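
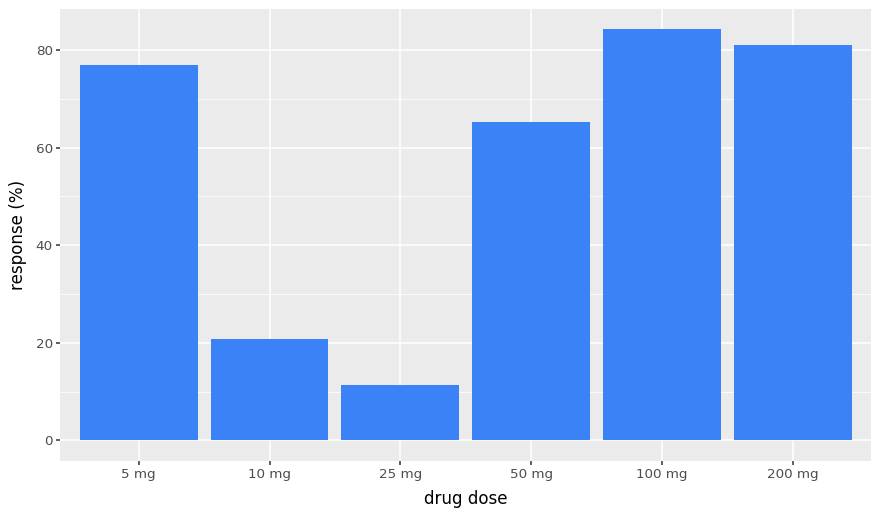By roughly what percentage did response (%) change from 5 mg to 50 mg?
5 mg ≈ 80, 50 mg ≈ 70; (70 − 80) / 80 ≈ -12.5%.

≈ -12.5%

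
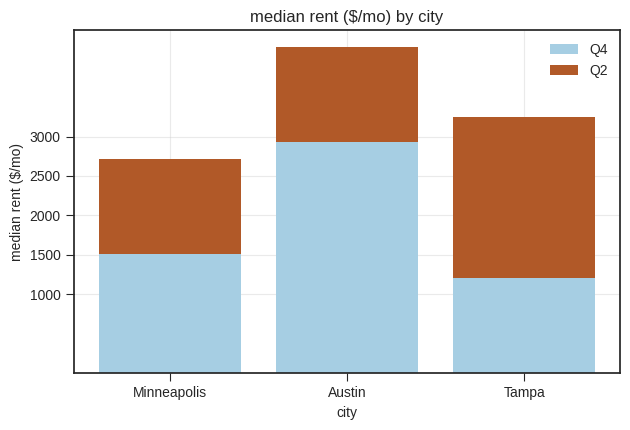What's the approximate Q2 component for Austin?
≈ 1000

Q2 top ≈ 4000, bottom ≈ 3000; segment ≈ 1000.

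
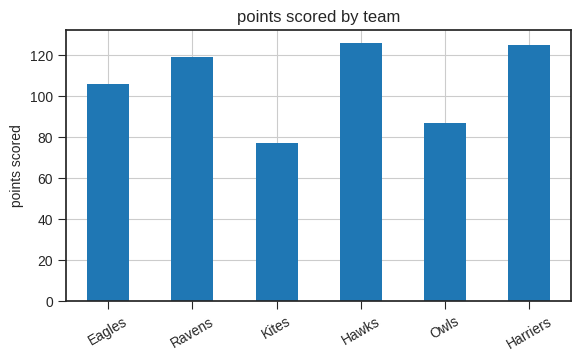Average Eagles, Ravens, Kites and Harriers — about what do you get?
(100 + 120 + 80 + 120) / 4 ≈ 105.

≈ 105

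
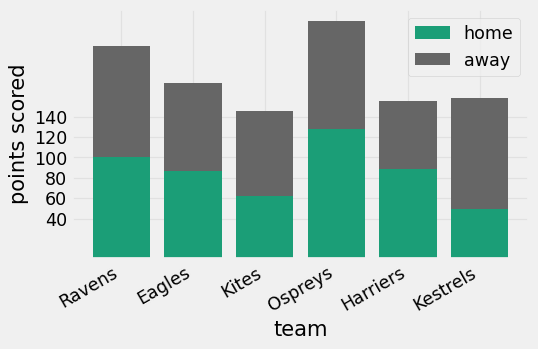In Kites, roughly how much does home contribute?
≈ 60

home top ≈ 60, bottom ≈ 0; segment ≈ 60.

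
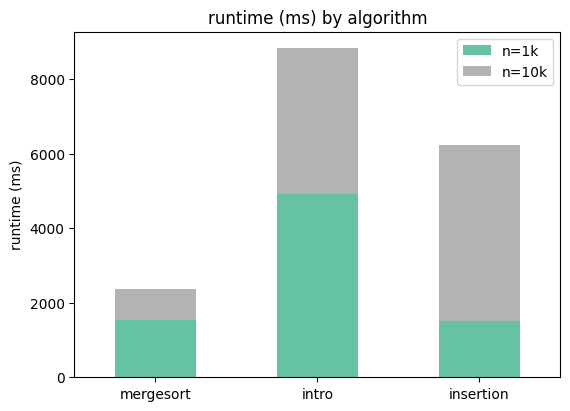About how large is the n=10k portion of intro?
n=10k top ≈ 9000, bottom ≈ 5000; segment ≈ 4000.

≈ 4000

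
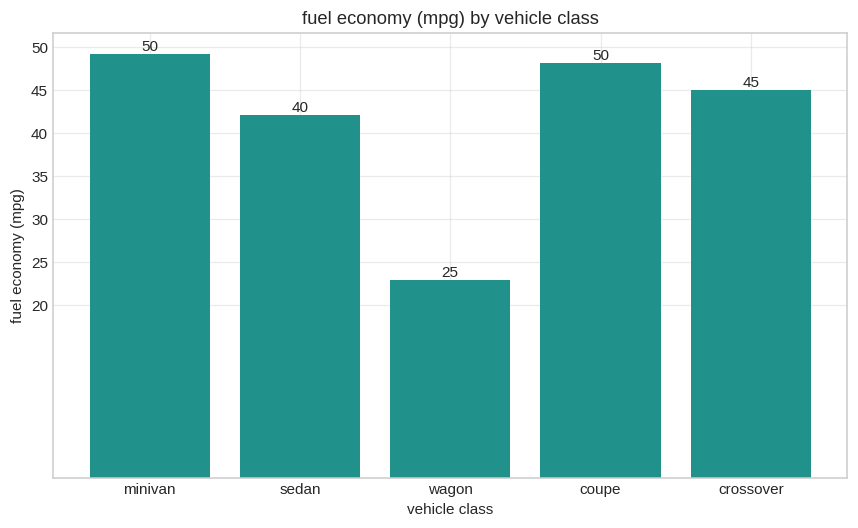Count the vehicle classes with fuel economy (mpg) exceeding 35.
Above 35: minivan, sedan, coupe, crossover.

4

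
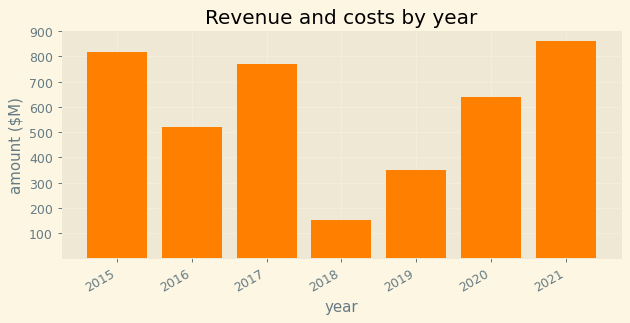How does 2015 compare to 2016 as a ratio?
2015 ≈ 800, 2016 ≈ 500; 800/500 ≈ 1.6.

≈ 1.6×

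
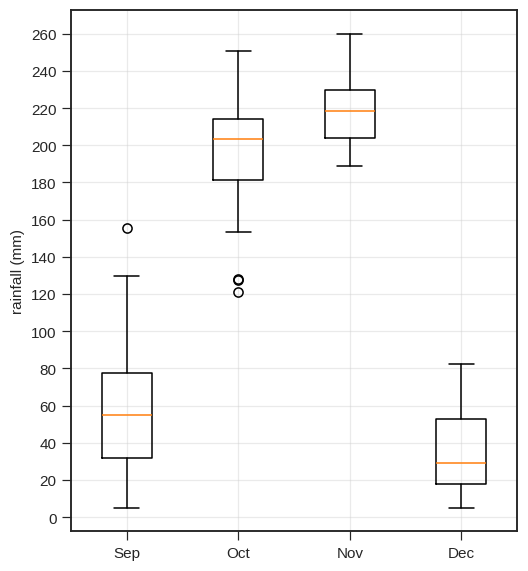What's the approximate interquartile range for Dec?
Q3 ≈ 60, Q1 ≈ 20; IQR ≈ 40.

≈ 40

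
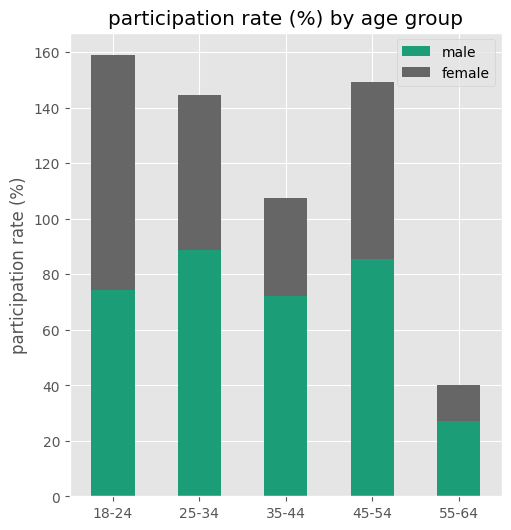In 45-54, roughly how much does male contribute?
male top ≈ 80, bottom ≈ 0; segment ≈ 80.

≈ 80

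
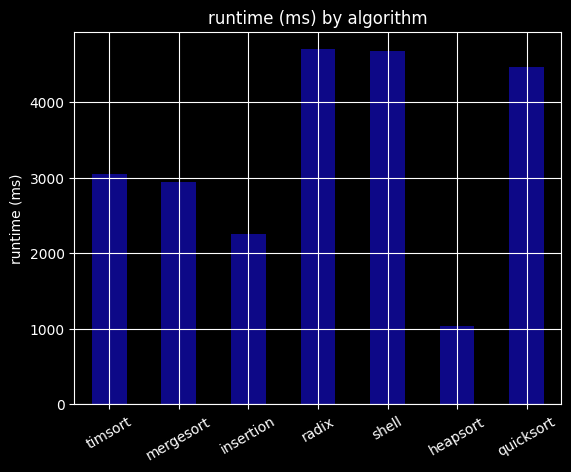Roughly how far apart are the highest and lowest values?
≈ 3500

Max radix ≈ 4500, min heapsort ≈ 1000; range ≈ 3500.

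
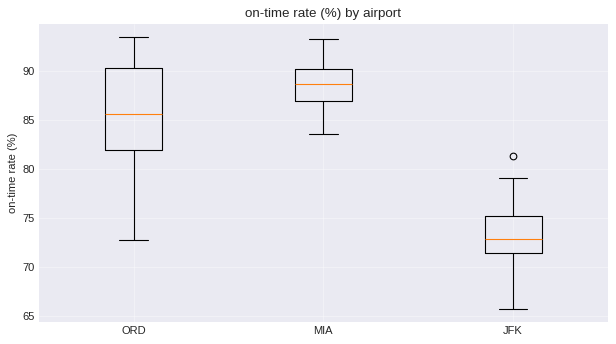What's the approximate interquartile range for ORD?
≈ 8

Q3 ≈ 90, Q1 ≈ 82; IQR ≈ 8.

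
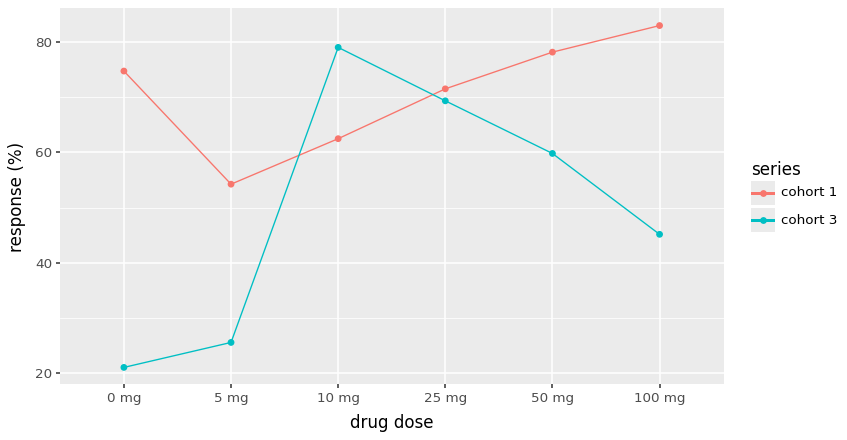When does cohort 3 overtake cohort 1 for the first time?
10 mg

5 mg: cohort 3 ≈ 30 vs cohort 1 ≈ 50 (not yet); 10 mg: cohort 3 ≈ 80 vs cohort 1 ≈ 60 (first crossover).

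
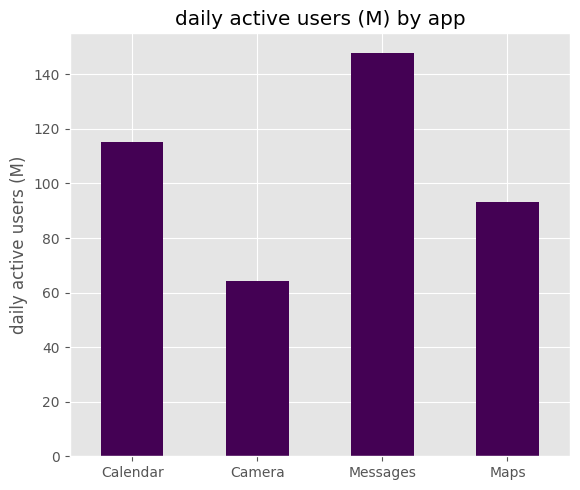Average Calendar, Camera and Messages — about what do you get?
≈ 107

(120 + 60 + 140) / 3 ≈ 107.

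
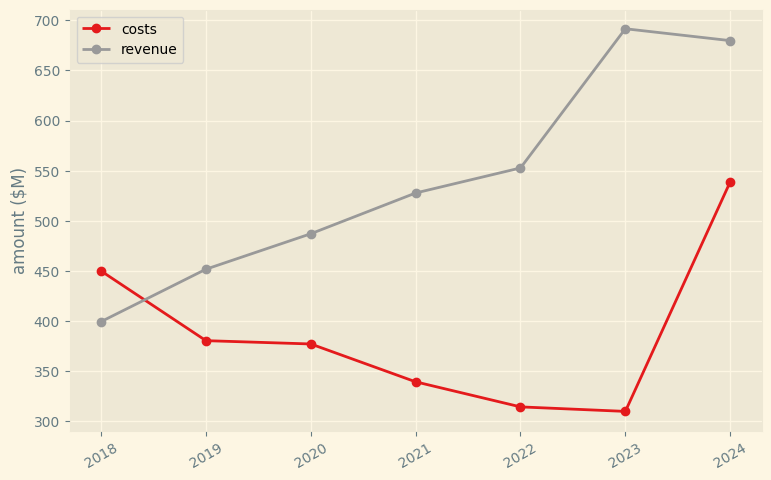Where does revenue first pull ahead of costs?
2019

2018: revenue ≈ 400 vs costs ≈ 450 (not yet); 2019: revenue ≈ 450 vs costs ≈ 400 (first crossover).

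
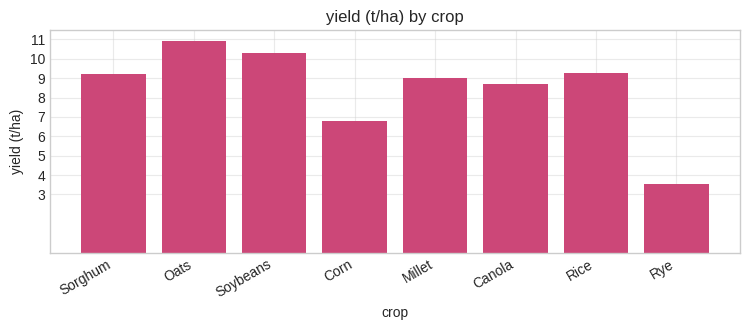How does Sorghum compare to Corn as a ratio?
Sorghum ≈ 9, Corn ≈ 7; 9/7 ≈ 1.29.

≈ 1.29×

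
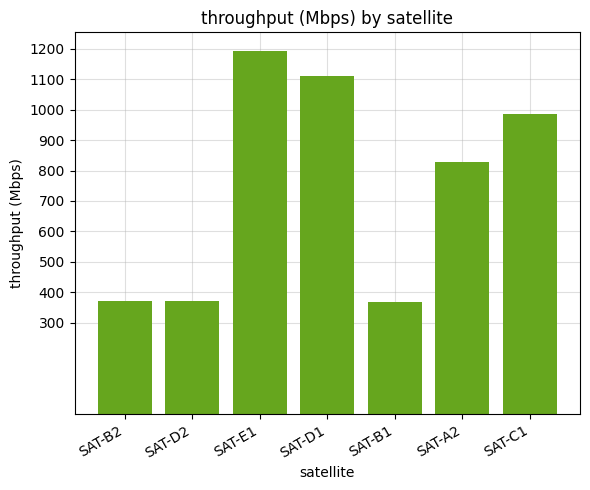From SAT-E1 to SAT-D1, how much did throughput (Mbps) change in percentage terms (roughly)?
≈ -8.3%

SAT-E1 ≈ 1200, SAT-D1 ≈ 1100; (1100 − 1200) / 1200 ≈ -8.3%.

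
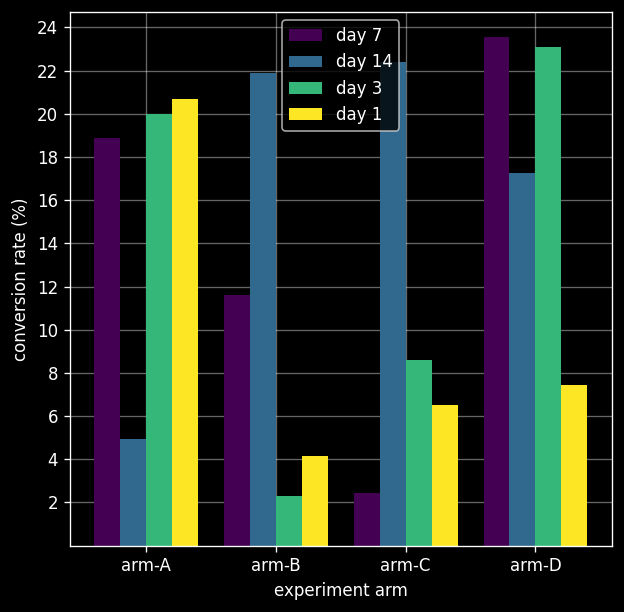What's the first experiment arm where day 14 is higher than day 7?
arm-A: day 14 ≈ 4 vs day 7 ≈ 18 (not yet); arm-B: day 14 ≈ 22 vs day 7 ≈ 12 (first crossover).

arm-B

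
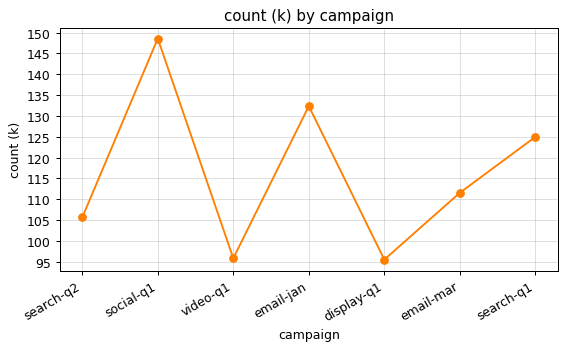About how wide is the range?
Max social-q1 ≈ 150, min display-q1 ≈ 95; range ≈ 55.

≈ 55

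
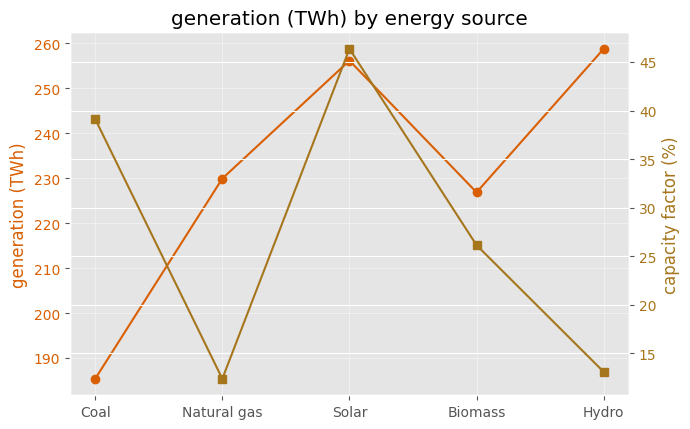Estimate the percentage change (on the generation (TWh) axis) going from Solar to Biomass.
≈ -11.5%

Solar ≈ 260, Biomass ≈ 230; (230 − 260) / 260 ≈ -11.5%.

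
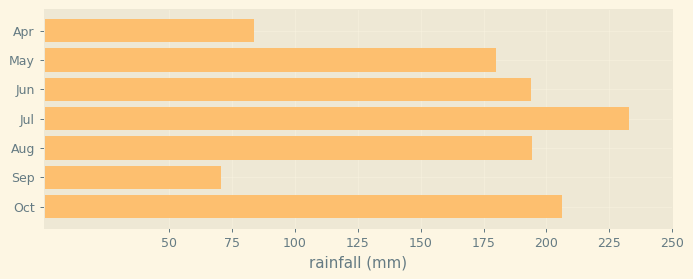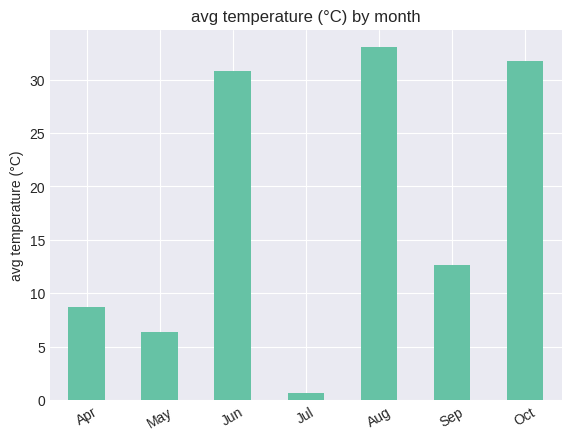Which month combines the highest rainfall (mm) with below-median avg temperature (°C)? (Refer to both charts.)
Jul

Chart 2 median avg temperature (°C) ≈ 15; below-median months: Apr, May, Jul. Among those, Jul has the highest rainfall (mm) (≈ 225).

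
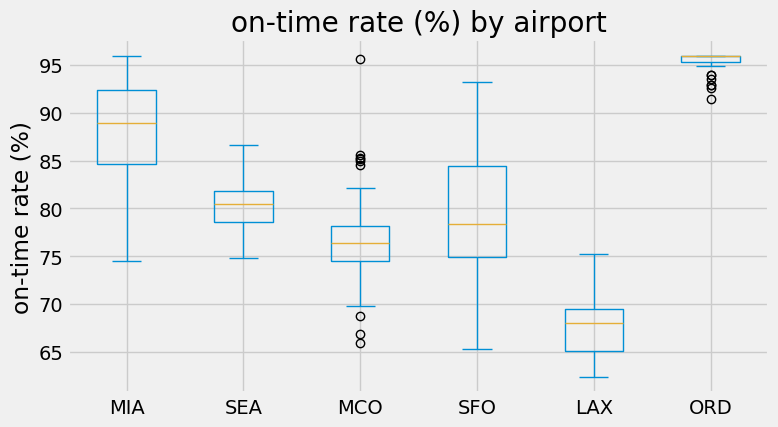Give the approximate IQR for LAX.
≈ 5

Q3 ≈ 70, Q1 ≈ 65; IQR ≈ 5.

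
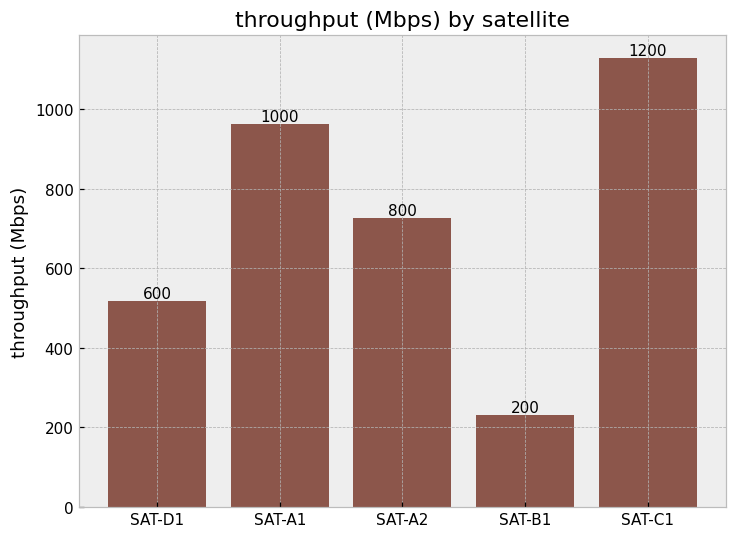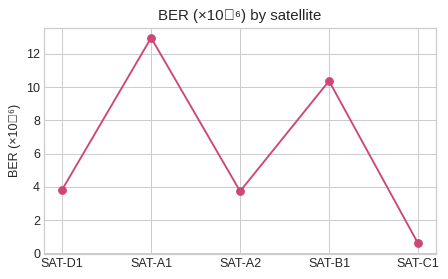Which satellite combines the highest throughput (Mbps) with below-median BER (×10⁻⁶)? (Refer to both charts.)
Chart 2 median BER (×10⁻⁶) ≈ 4; below-median satellites: SAT-A2, SAT-C1. Among those, SAT-C1 has the highest throughput (Mbps) (≈ 1200).

SAT-C1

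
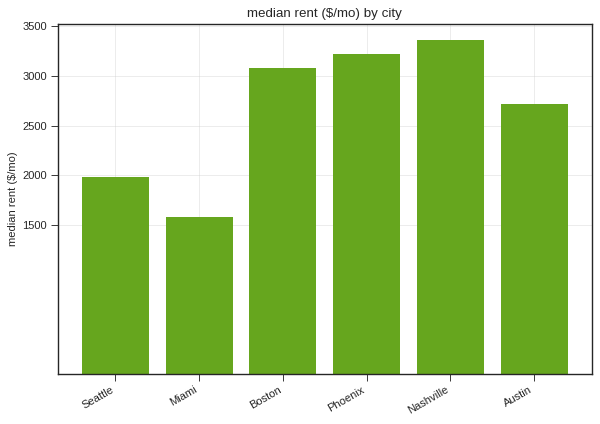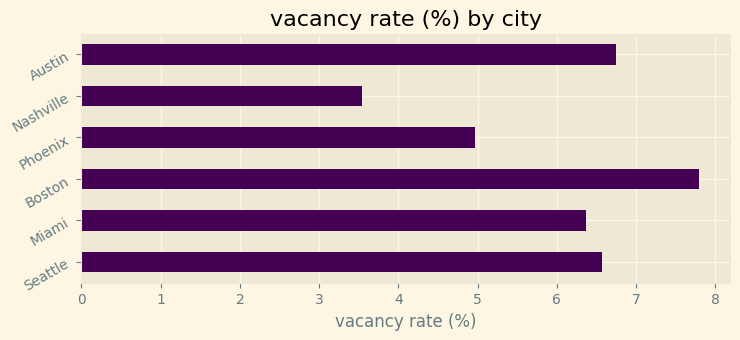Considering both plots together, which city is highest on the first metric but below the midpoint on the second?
Nashville

Chart 2 median vacancy rate (%) ≈ 6; below-median cities: Miami, Phoenix, Nashville. Among those, Nashville has the highest median rent ($/mo) (≈ 3500).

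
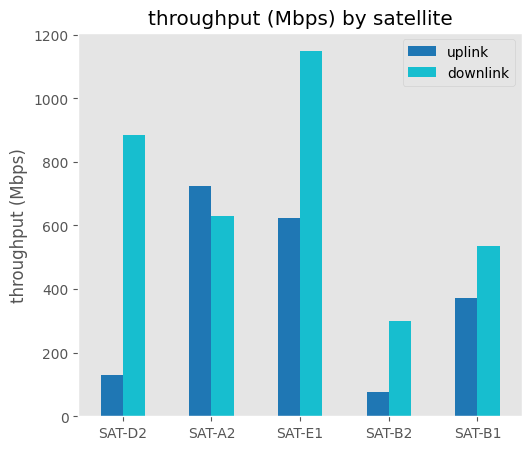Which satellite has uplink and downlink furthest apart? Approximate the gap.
SAT-D2: uplink ≈ 100, downlink ≈ 900 → gap ≈ 800. Next-largest (SAT-E1) is only ≈ 500.

SAT-D2, ≈ 800 Mbps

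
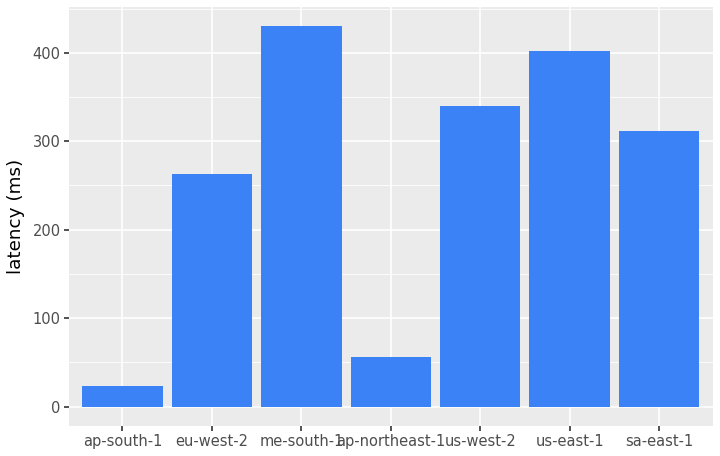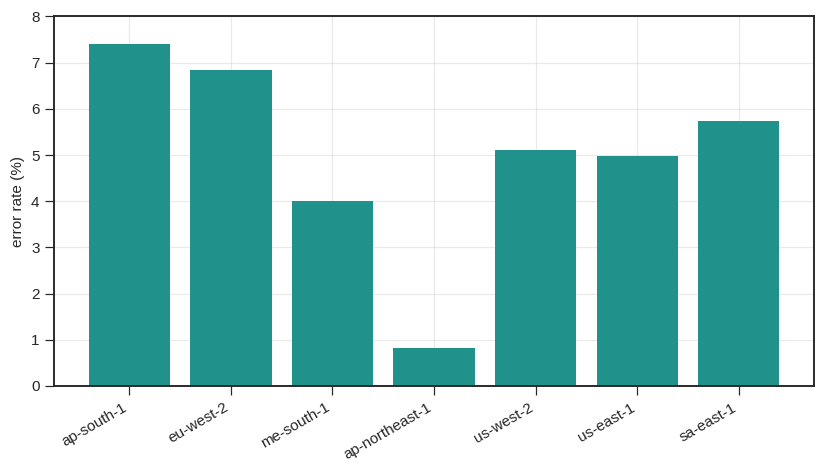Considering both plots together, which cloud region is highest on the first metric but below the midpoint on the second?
me-south-1

Chart 2 median error rate (%) ≈ 5; below-median cloud regions: me-south-1, ap-northeast-1, us-east-1. Among those, me-south-1 has the highest latency (ms) (≈ 450).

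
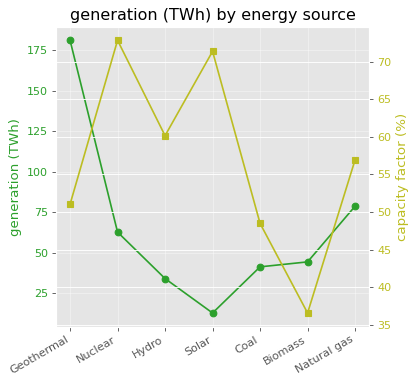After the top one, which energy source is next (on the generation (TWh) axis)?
Natural gas

Top 3 (on the generation (TWh) axis): Geothermal ≈ 180, Natural gas ≈ 80, Nuclear ≈ 60.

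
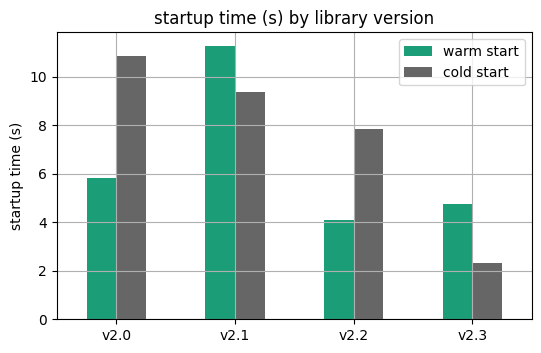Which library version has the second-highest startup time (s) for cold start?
Top 3 for cold start: v2.0 ≈ 11, v2.1 ≈ 9, v2.2 ≈ 8.

v2.1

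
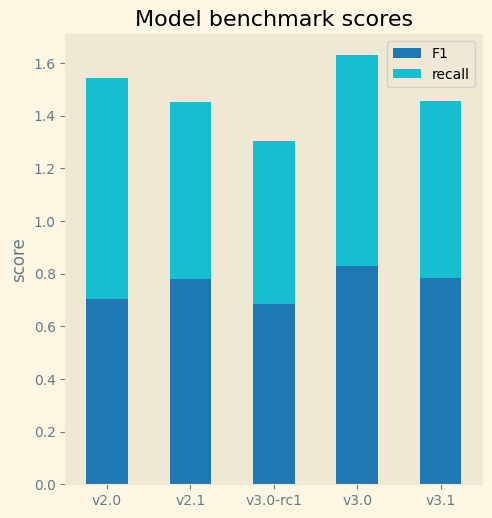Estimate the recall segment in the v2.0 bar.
≈ 0.8

recall top ≈ 1.6, bottom ≈ 0.8; segment ≈ 0.8.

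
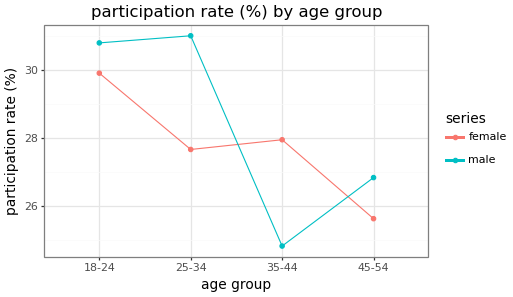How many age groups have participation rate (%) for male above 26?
3

Above 26: 18-24, 25-34, 45-54.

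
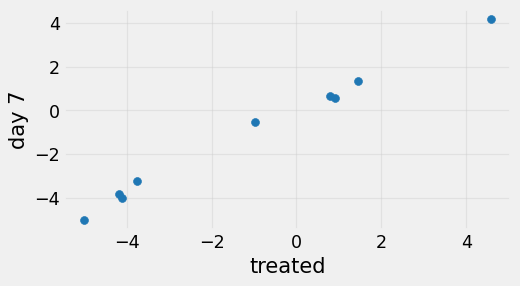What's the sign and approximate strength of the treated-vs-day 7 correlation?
Points are positively correlated; strong (|r| ≈ 1.0).

positive, strong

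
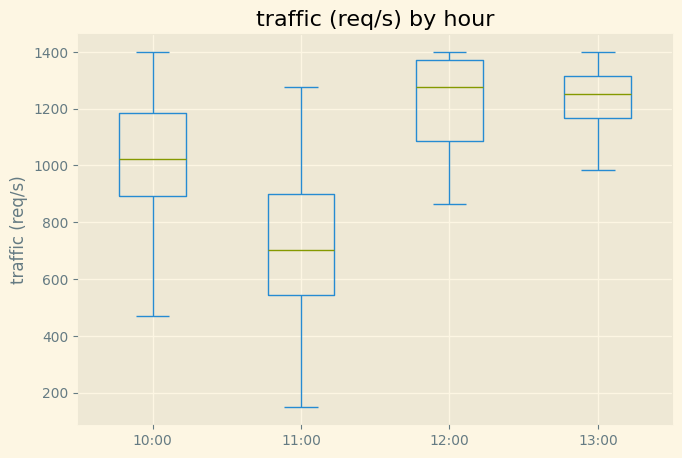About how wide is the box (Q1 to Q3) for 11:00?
Q3 ≈ 900, Q1 ≈ 550; IQR ≈ 350.

≈ 350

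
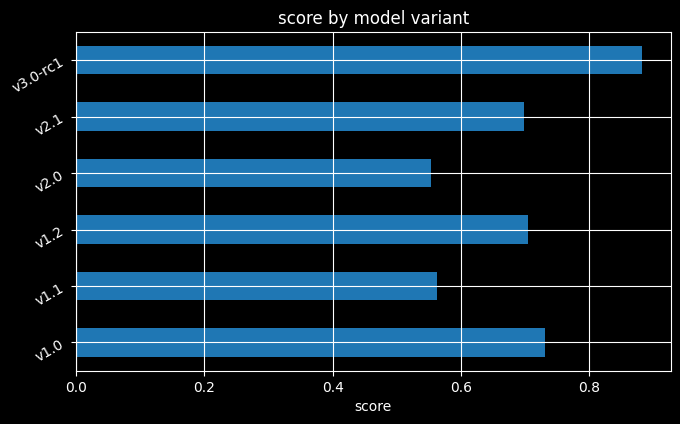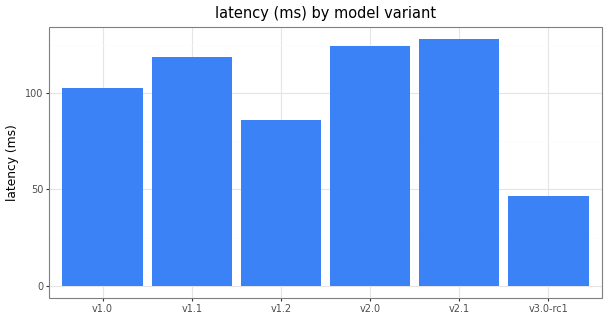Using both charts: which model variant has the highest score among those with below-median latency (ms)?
Chart 2 median latency (ms) ≈ 120; below-median model variants: v1.0, v1.2, v3.0-rc1. Among those, v3.0-rc1 has the highest score (≈ 0.9).

v3.0-rc1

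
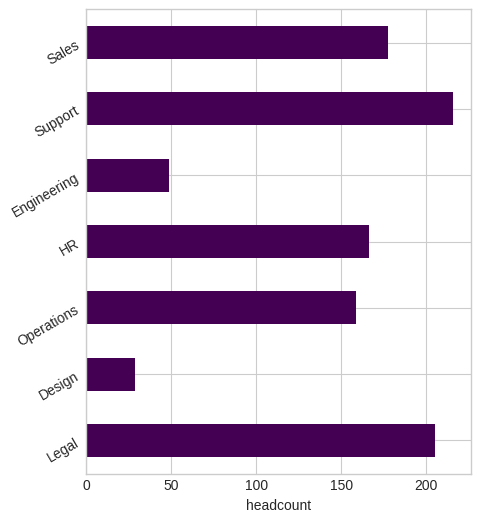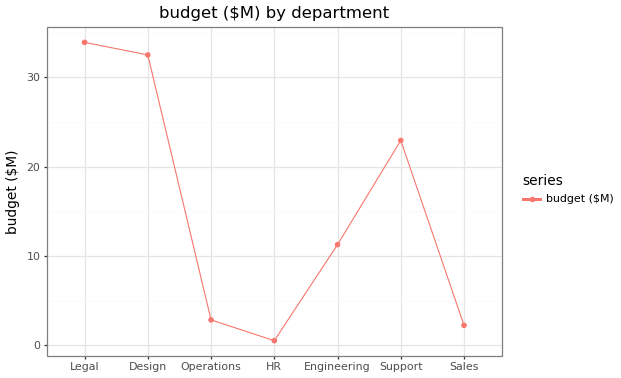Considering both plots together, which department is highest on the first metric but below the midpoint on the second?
Chart 2 median budget ($M) ≈ 10; below-median departments: Operations, HR, Sales. Among those, Sales has the highest headcount (≈ 180).

Sales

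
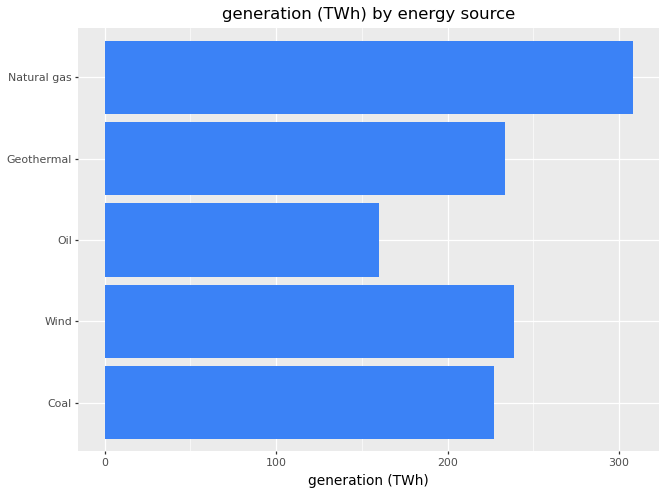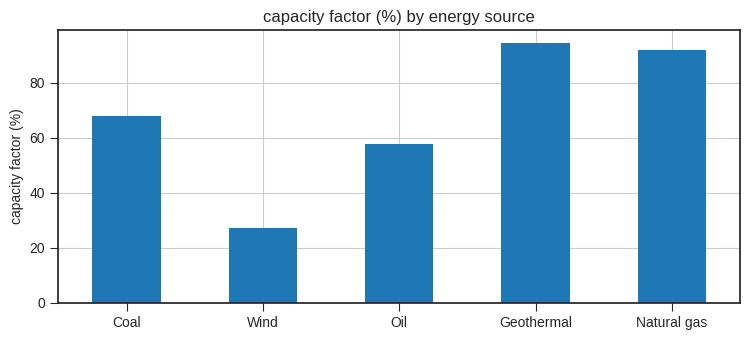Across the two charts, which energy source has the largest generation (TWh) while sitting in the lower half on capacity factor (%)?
Chart 2 median capacity factor (%) ≈ 70; below-median energy sources: Wind, Oil. Among those, Wind has the highest generation (TWh) (≈ 250).

Wind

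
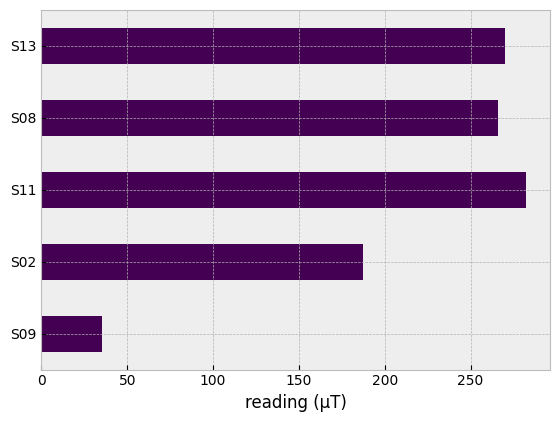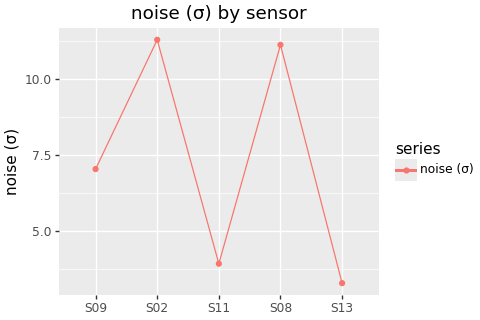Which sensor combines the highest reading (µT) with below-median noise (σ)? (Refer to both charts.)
Chart 2 median noise (σ) ≈ 8; below-median sensors: S11, S13. Among those, S11 has the highest reading (µT) (≈ 300).

S11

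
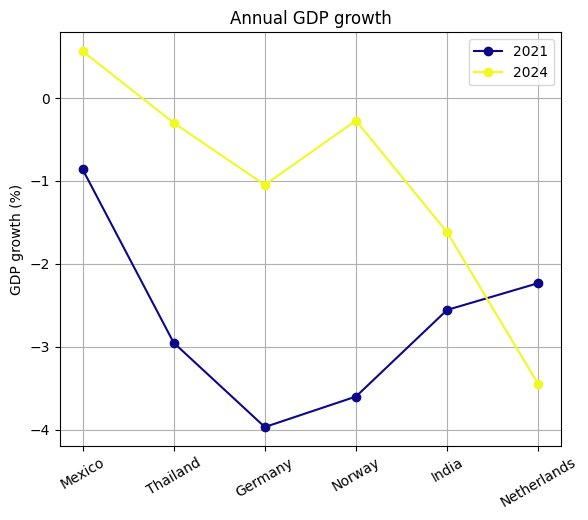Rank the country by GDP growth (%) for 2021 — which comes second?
Netherlands

Top 3 for 2021: Mexico ≈ -1.0, Netherlands ≈ -2.0, India ≈ -2.5.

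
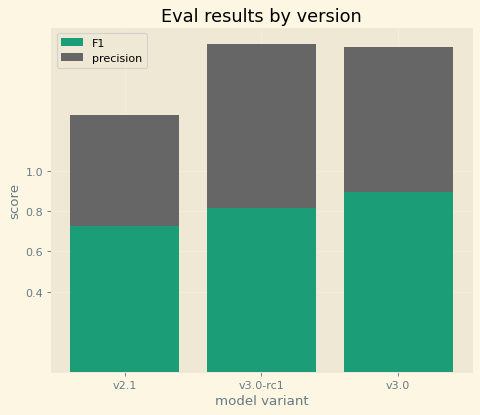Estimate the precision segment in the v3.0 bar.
≈ 0.8

precision top ≈ 1.6, bottom ≈ 0.8; segment ≈ 0.8.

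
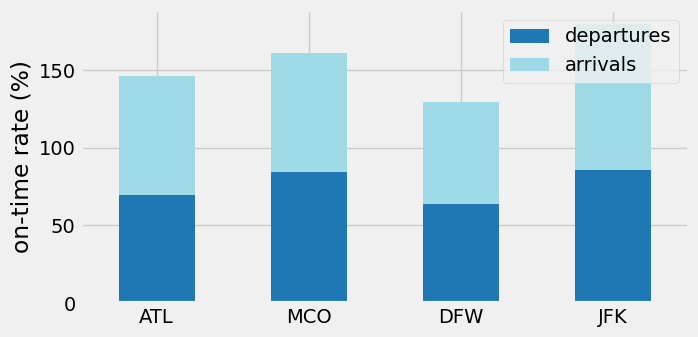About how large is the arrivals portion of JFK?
arrivals top ≈ 180, bottom ≈ 80; segment ≈ 100.

≈ 100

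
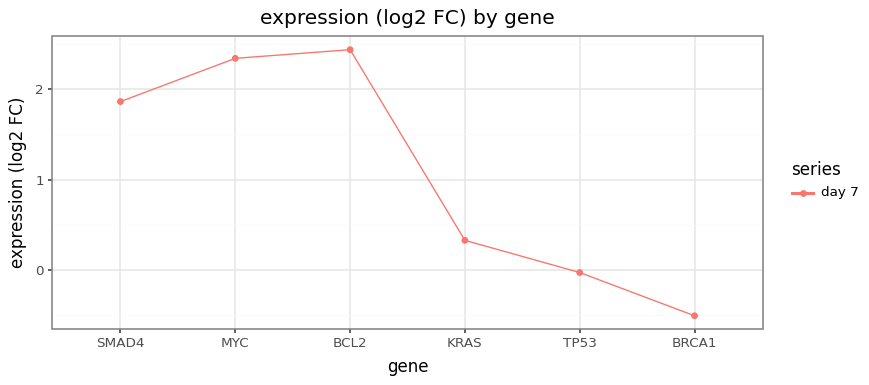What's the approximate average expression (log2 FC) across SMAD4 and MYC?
(2.0 + 2.5) / 2 ≈ 2.25.

≈ 2.25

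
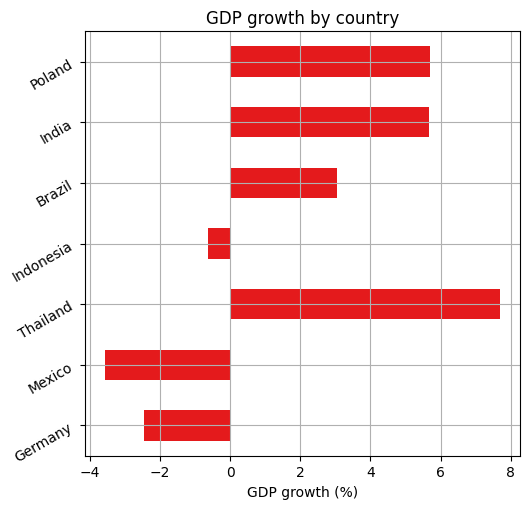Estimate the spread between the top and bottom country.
≈ 12

Max Thailand ≈ 8, min Mexico ≈ -4; range ≈ 12.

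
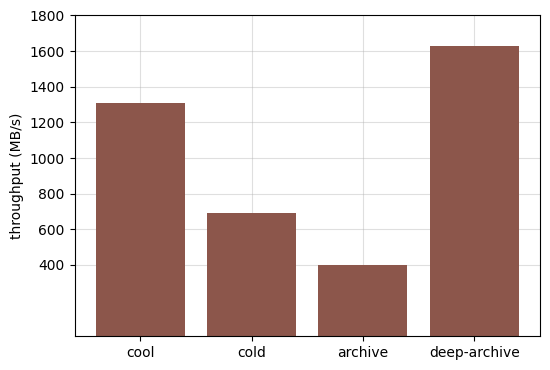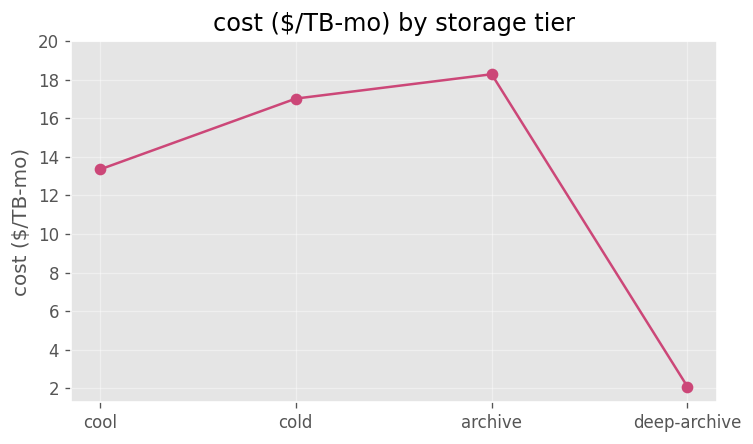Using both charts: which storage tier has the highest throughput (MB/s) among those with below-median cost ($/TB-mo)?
Chart 2 median cost ($/TB-mo) ≈ 16; below-median storage tiers: cool, deep-archive. Among those, deep-archive has the highest throughput (MB/s) (≈ 1600).

deep-archive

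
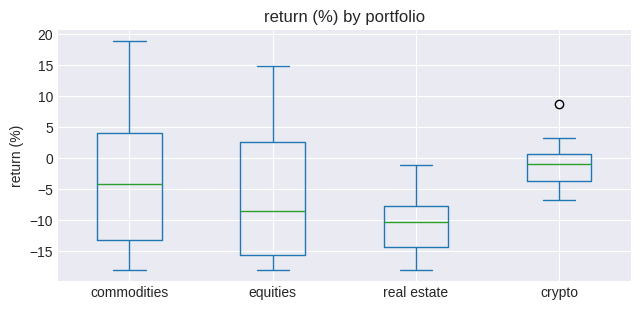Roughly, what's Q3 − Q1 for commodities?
≈ 17

Q3 ≈ 4, Q1 ≈ -13; IQR ≈ 17.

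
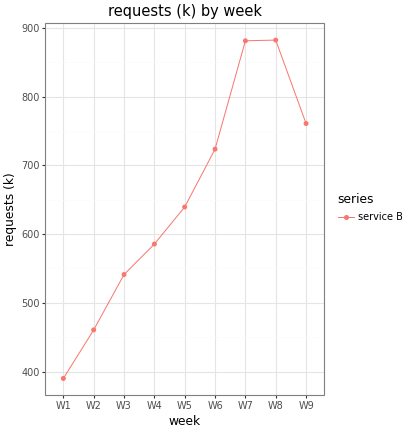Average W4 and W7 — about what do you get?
(600 + 900) / 2 ≈ 750.

≈ 750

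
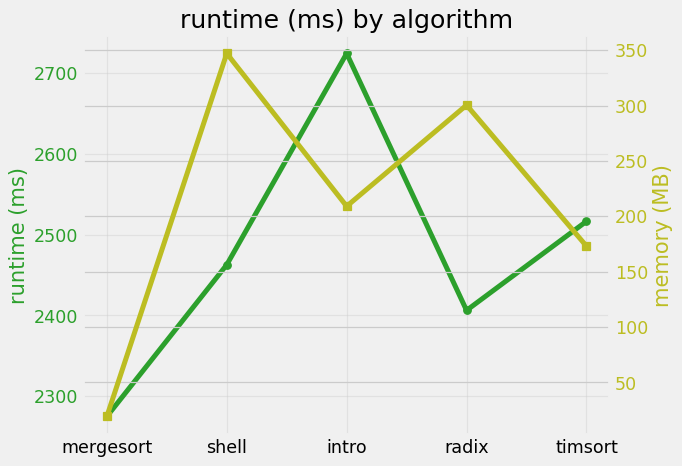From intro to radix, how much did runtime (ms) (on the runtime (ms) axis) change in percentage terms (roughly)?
≈ -11.1%

intro ≈ 2700, radix ≈ 2400; (2400 − 2700) / 2700 ≈ -11.1%.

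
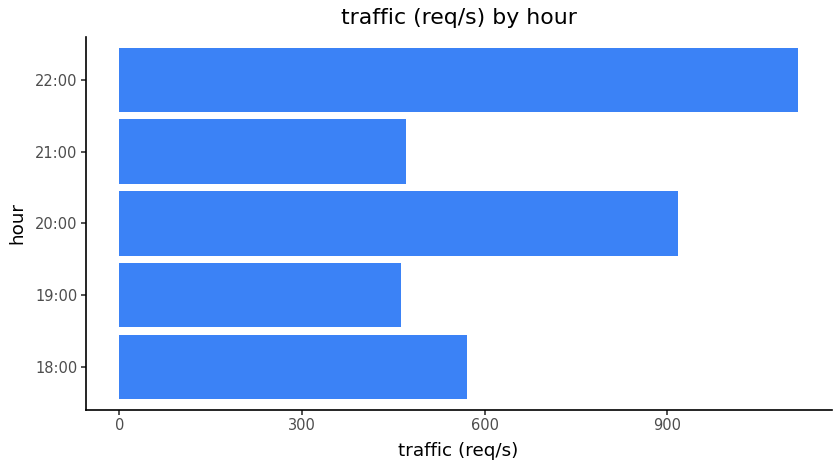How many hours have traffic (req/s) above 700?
Above 700: 20:00, 22:00.

2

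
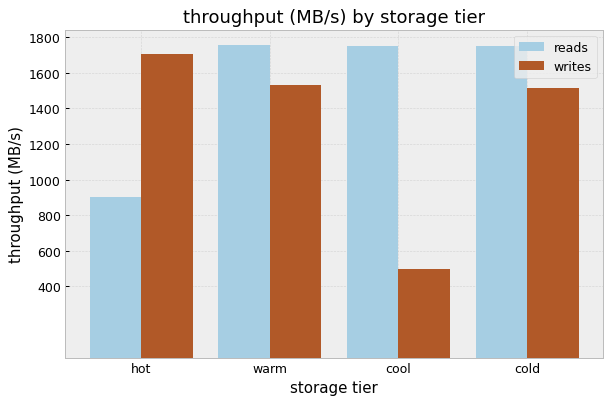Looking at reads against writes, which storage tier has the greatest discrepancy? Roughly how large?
cool, ≈ 1400 MB/s

cool: reads ≈ 1800, writes ≈ 400 → gap ≈ 1400. Next-largest (hot) is only ≈ 800.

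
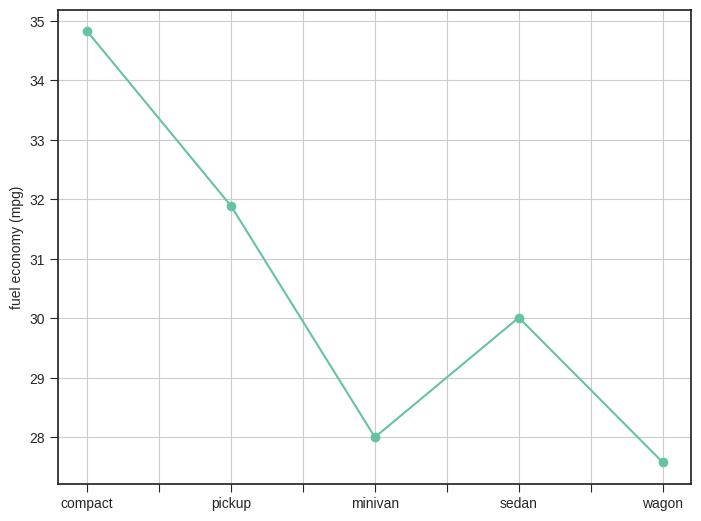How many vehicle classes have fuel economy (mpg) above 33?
Above 33: compact.

1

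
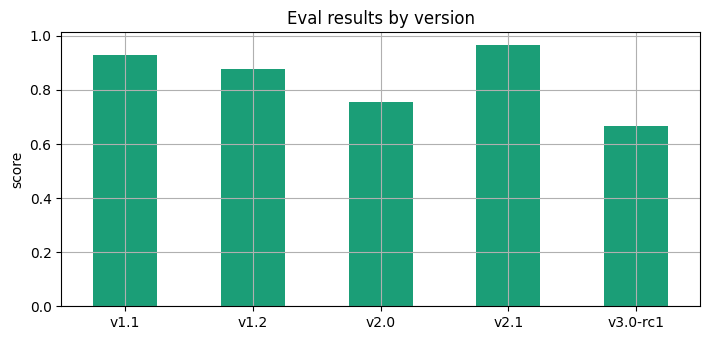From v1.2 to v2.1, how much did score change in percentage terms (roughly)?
v1.2 ≈ 0.9, v2.1 ≈ 1.0; (1.0 − 0.9) / 0.9 ≈ +11.1%.

≈ +11.1%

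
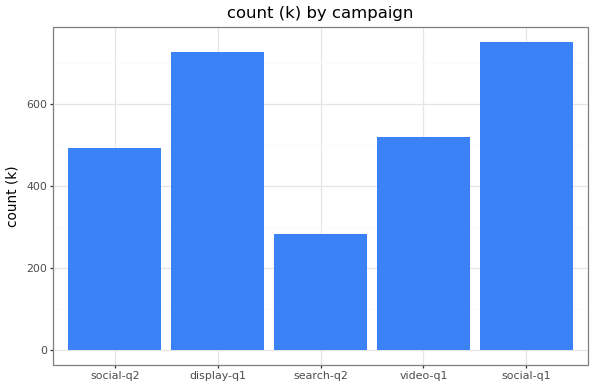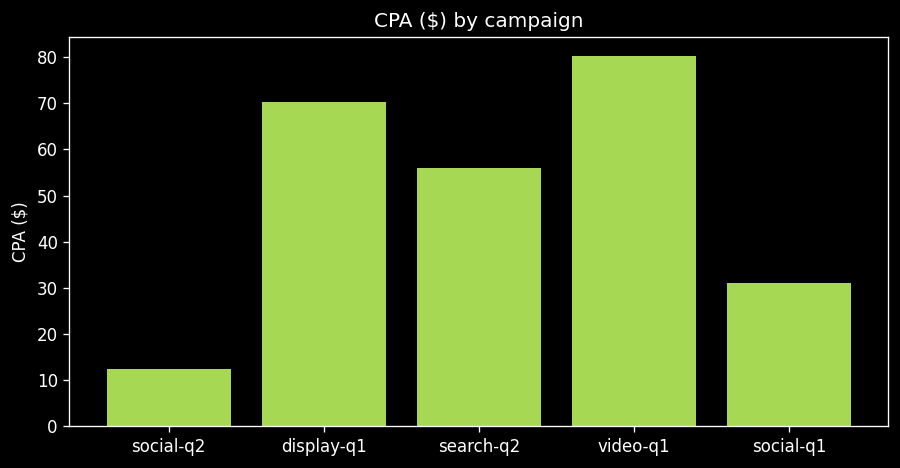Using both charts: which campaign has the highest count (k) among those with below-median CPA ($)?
Chart 2 median CPA ($) ≈ 60; below-median campaigns: social-q2, social-q1. Among those, social-q1 has the highest count (k) (≈ 800).

social-q1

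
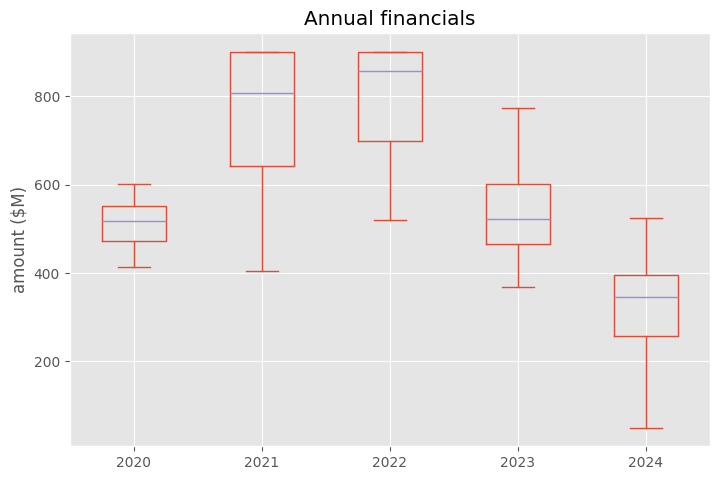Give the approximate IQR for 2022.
Q3 ≈ 900, Q1 ≈ 700; IQR ≈ 200.

≈ 200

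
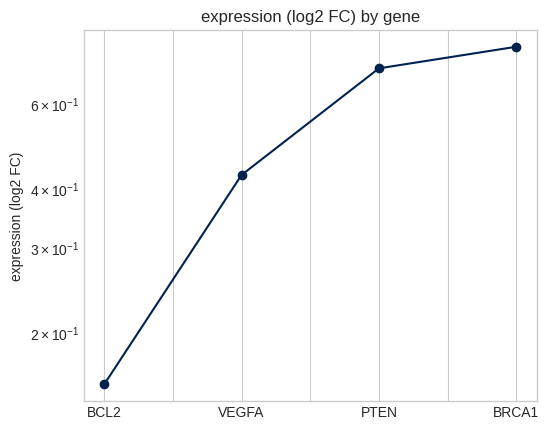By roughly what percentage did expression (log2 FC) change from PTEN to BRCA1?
≈ +14.3%

PTEN ≈ 0.7, BRCA1 ≈ 0.8; (0.8 − 0.7) / 0.7 ≈ +14.3%.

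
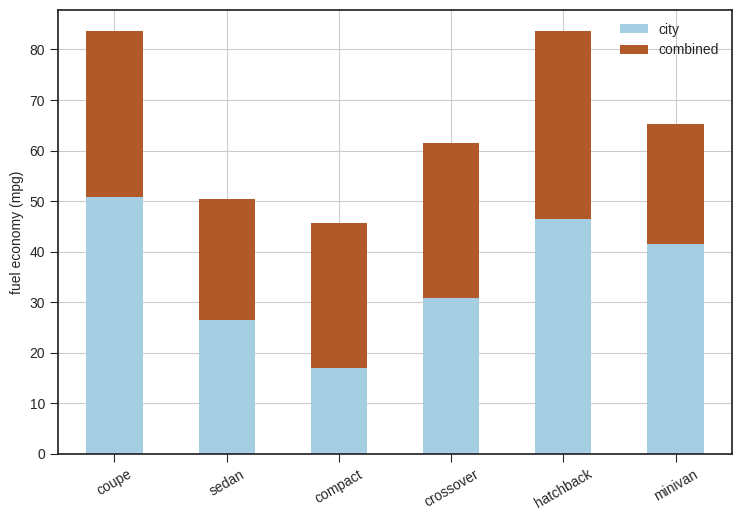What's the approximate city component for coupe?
≈ 50

city top ≈ 50, bottom ≈ 0; segment ≈ 50.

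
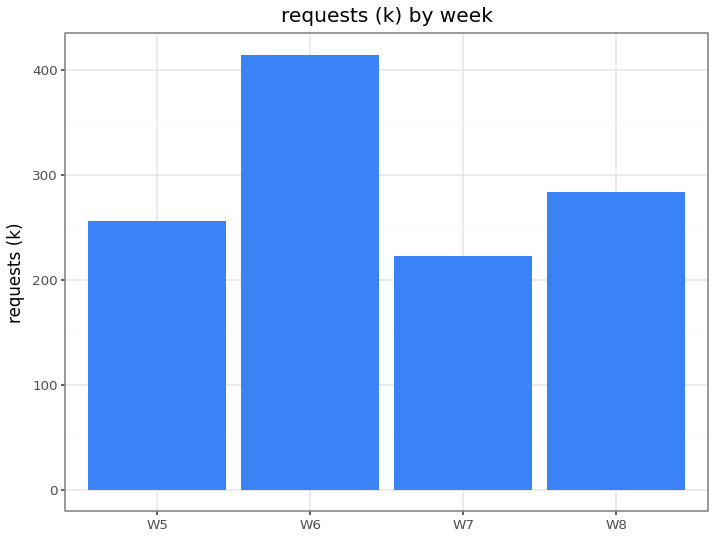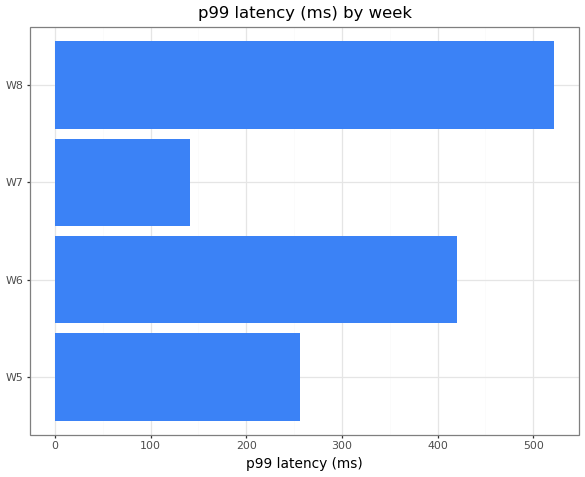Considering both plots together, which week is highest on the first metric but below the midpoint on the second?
W5

Chart 2 median p99 latency (ms) ≈ 350; below-median weeks: W5, W7. Among those, W5 has the highest requests (k) (≈ 250).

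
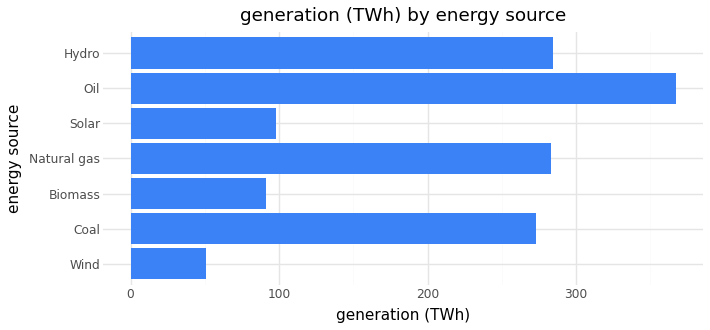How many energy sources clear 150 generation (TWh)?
4

Above 150: Coal, Natural gas, Oil, Hydro.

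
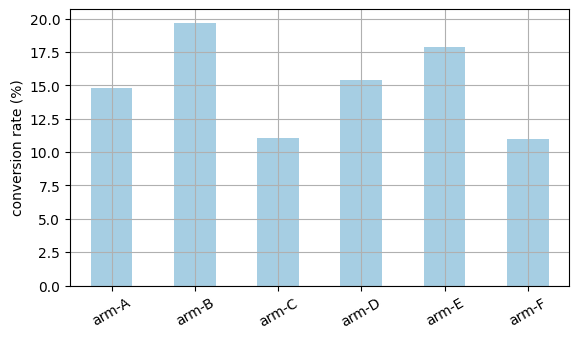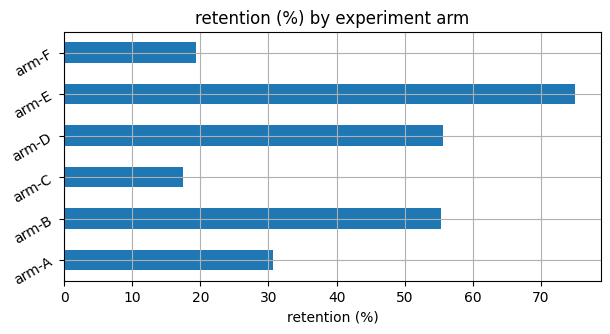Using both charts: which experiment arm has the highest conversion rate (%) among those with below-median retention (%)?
arm-A

Chart 2 median retention (%) ≈ 40; below-median experiment arms: arm-A, arm-C, arm-F. Among those, arm-A has the highest conversion rate (%) (≈ 14).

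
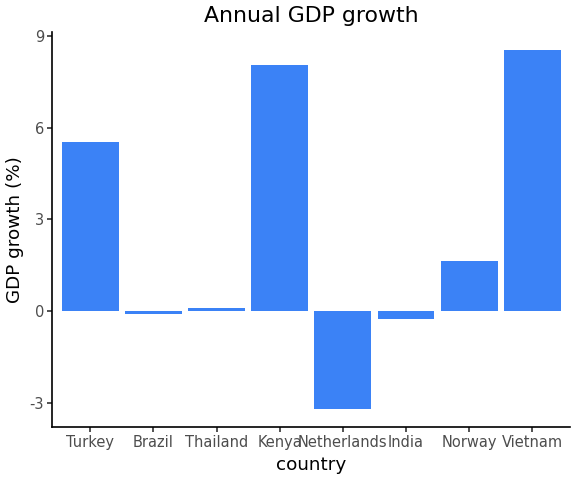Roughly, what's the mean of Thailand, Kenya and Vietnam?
(0 + 8 + 9) / 3 ≈ 6.

≈ 6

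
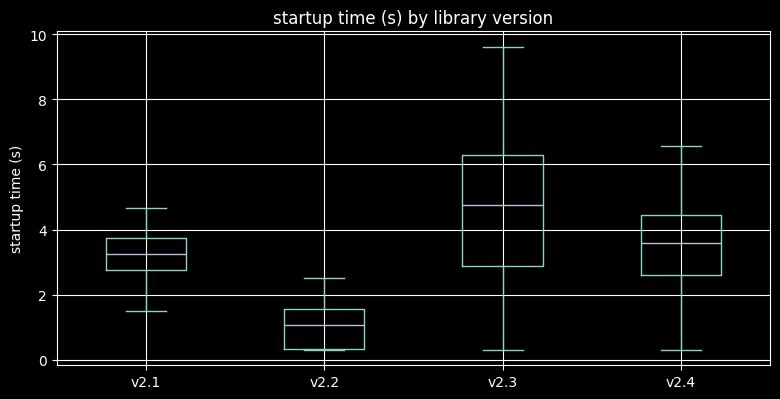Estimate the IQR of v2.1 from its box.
Q3 ≈ 3.5, Q1 ≈ 2.5; IQR ≈ 1.0.

≈ 1.0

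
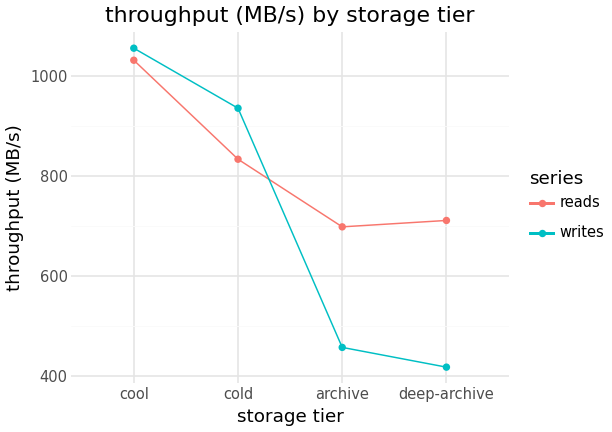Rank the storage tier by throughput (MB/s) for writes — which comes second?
cold

Top 3 for writes: cool ≈ 1100, cold ≈ 900, archive ≈ 500.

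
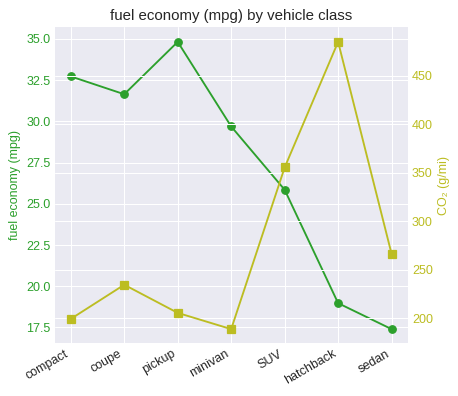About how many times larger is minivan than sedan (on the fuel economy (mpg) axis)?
minivan ≈ 30, sedan ≈ 18; 30/18 ≈ 1.67.

≈ 1.67×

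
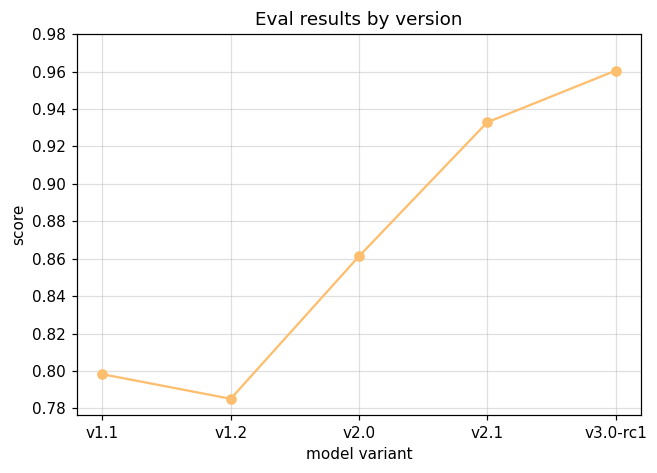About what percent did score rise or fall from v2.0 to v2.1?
v2.0 ≈ 0.86, v2.1 ≈ 0.94; (0.94 − 0.86) / 0.86 ≈ +9.3%.

≈ +9.3%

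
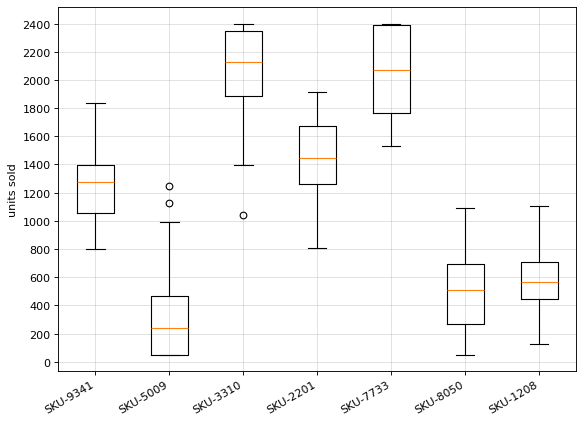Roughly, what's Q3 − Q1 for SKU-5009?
Q3 ≈ 400, Q1 ≈ 0; IQR ≈ 400.

≈ 400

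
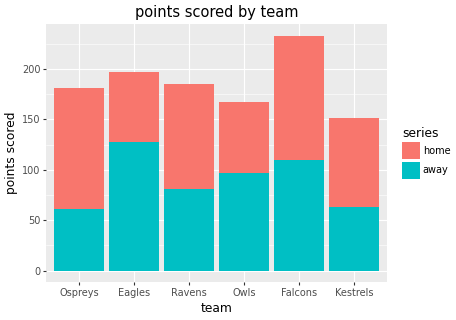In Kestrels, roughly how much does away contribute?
away top ≈ 60, bottom ≈ 0; segment ≈ 60.

≈ 60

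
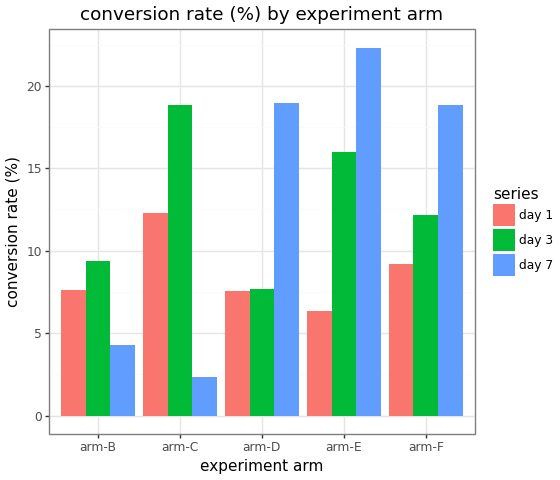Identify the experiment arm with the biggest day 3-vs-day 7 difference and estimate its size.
arm-C: day 3 ≈ 18, day 7 ≈ 2 → gap ≈ 16. Next-largest (arm-D) is only ≈ 10.

arm-C, ≈ 16 %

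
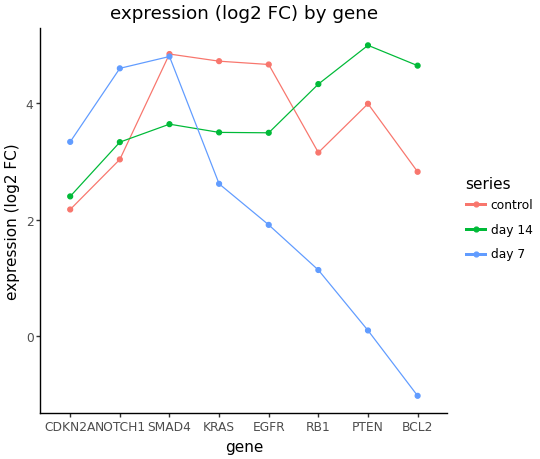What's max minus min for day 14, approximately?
≈ 3

Max PTEN ≈ 5, min CDKN2A ≈ 2; range ≈ 3.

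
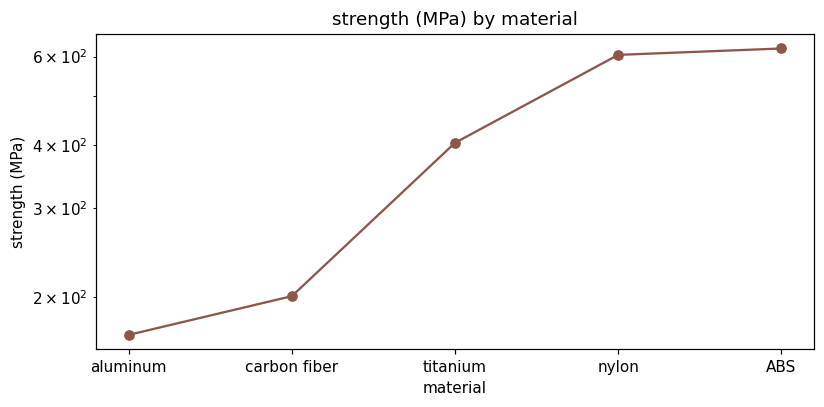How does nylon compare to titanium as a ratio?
nylon ≈ 600, titanium ≈ 400; 600/400 ≈ 1.5.

≈ 1.5×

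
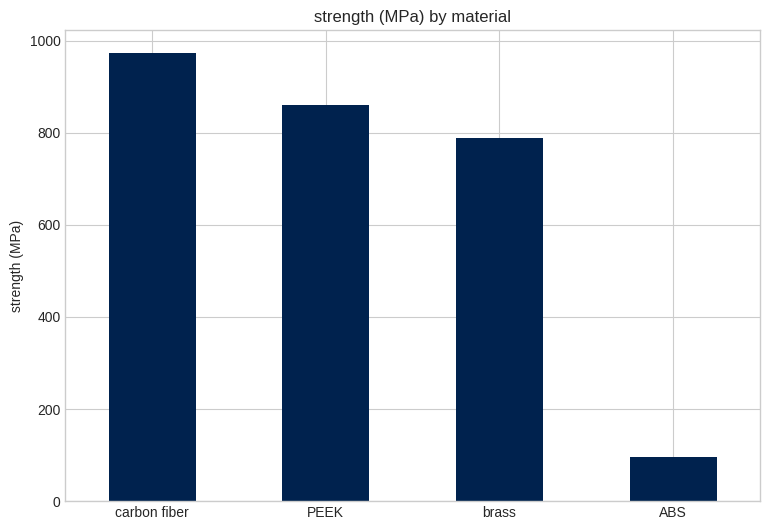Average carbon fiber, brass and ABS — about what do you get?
≈ 633

(1000 + 800 + 100) / 3 ≈ 633.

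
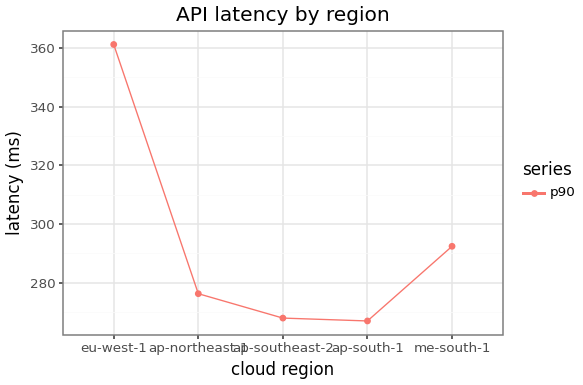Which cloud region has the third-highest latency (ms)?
Top 4: eu-west-1 ≈ 360, me-south-1 ≈ 290, ap-northeast-1 ≈ 280, ap-southeast-2 ≈ 270.

ap-northeast-1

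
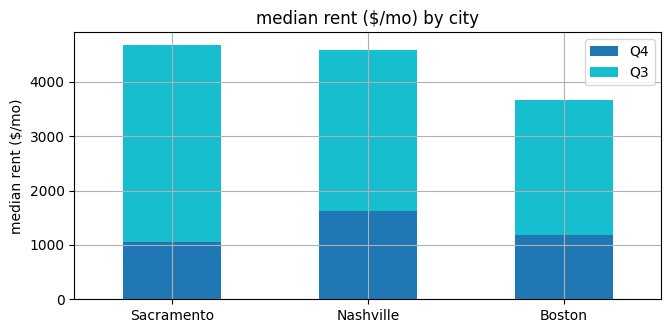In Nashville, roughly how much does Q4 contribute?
≈ 1500

Q4 top ≈ 1500, bottom ≈ 0; segment ≈ 1500.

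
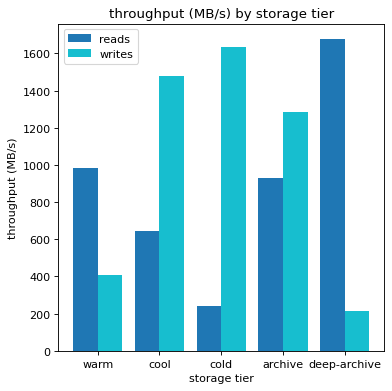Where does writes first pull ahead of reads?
warm: writes ≈ 400 vs reads ≈ 1000 (not yet); cool: writes ≈ 1400 vs reads ≈ 600 (first crossover).

cool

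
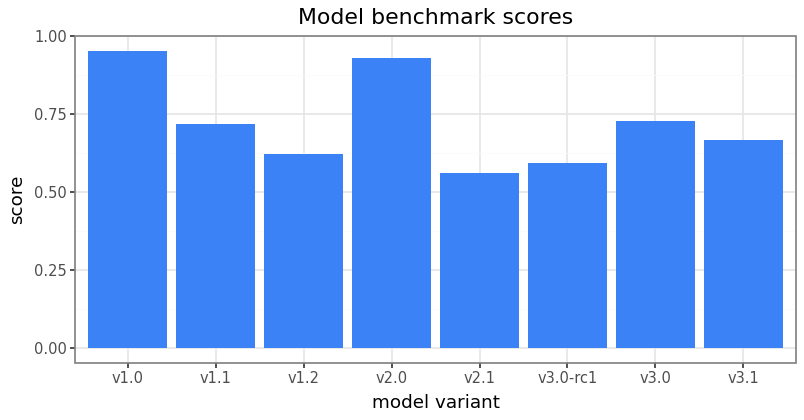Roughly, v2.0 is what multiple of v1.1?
≈ 1.29×

v2.0 ≈ 0.9, v1.1 ≈ 0.7; 0.9/0.7 ≈ 1.29.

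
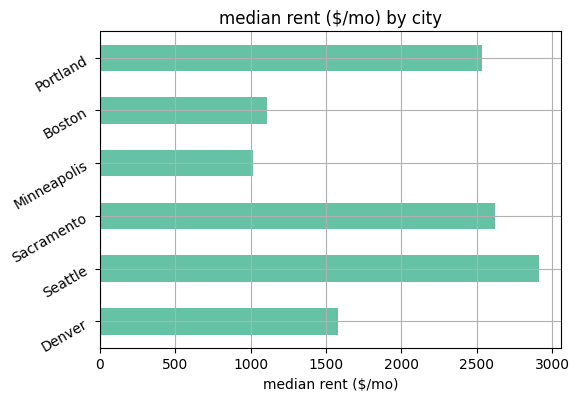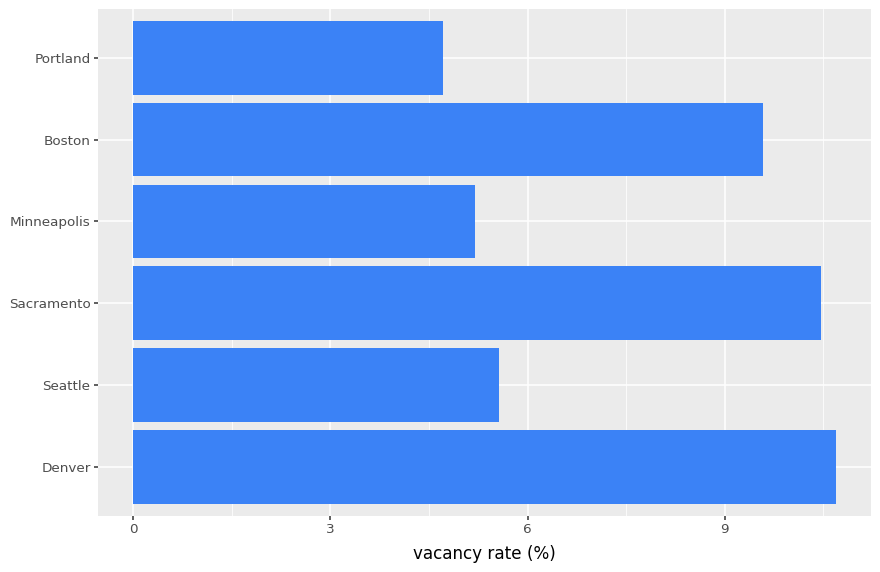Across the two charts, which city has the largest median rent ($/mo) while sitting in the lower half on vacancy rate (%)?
Chart 2 median vacancy rate (%) ≈ 8; below-median cities: Seattle, Minneapolis, Portland. Among those, Seattle has the highest median rent ($/mo) (≈ 3000).

Seattle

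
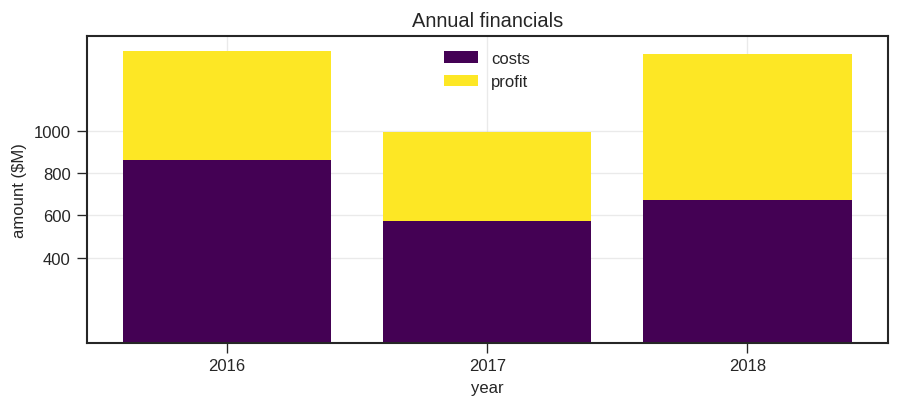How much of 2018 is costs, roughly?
≈ 600

costs top ≈ 600, bottom ≈ 0; segment ≈ 600.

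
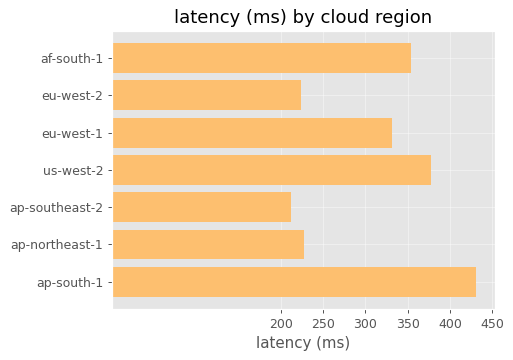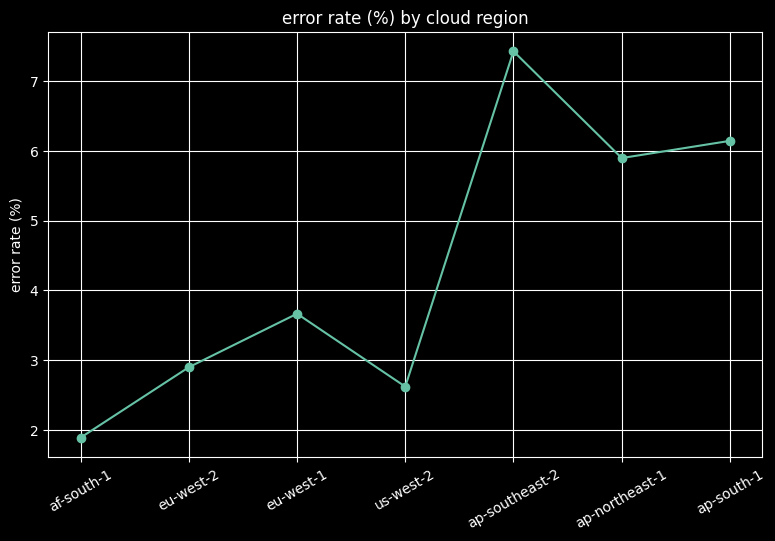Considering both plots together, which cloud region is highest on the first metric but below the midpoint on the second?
Chart 2 median error rate (%) ≈ 4; below-median cloud regions: af-south-1, eu-west-2, us-west-2. Among those, us-west-2 has the highest latency (ms) (≈ 400).

us-west-2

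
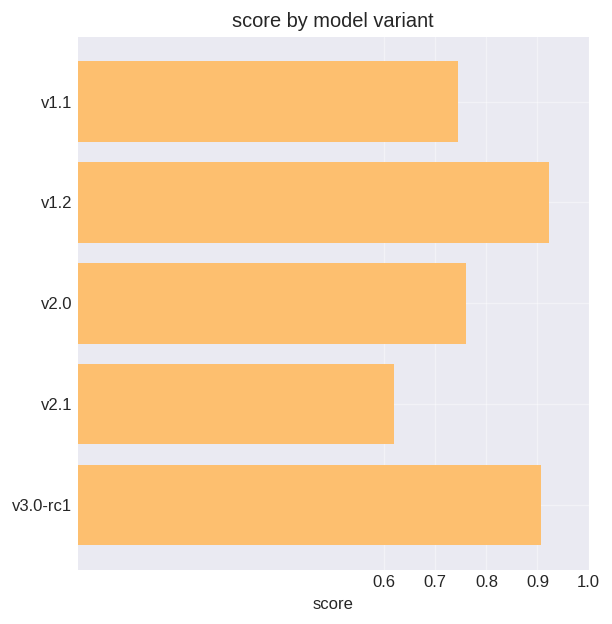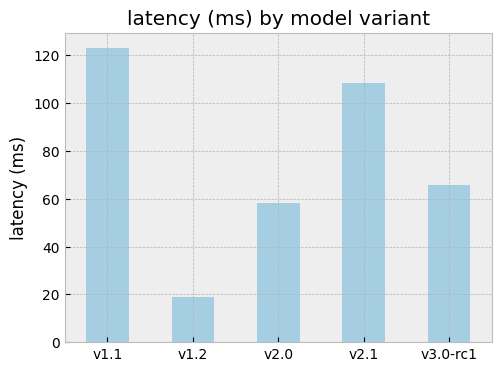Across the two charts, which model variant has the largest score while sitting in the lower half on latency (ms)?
Chart 2 median latency (ms) ≈ 60; below-median model variants: v1.2, v2.0. Among those, v1.2 has the highest score (≈ 0.9).

v1.2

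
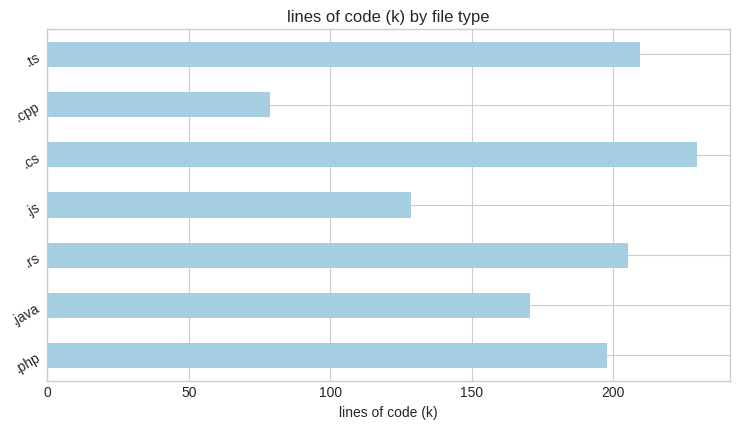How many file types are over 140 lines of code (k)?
5

Above 140: .php, .java, .rs, .cs, .ts.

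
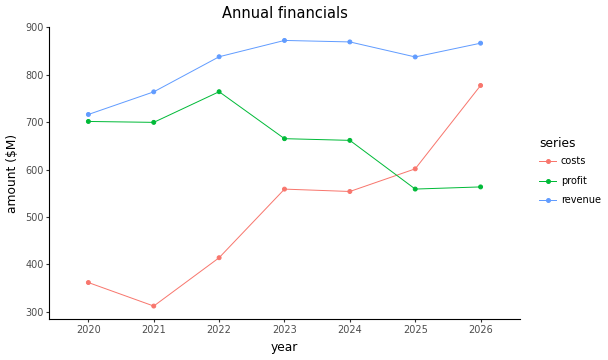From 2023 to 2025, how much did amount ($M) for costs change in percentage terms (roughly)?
≈ +9.1%

2023 ≈ 550, 2025 ≈ 600; (600 − 550) / 550 ≈ +9.1%.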